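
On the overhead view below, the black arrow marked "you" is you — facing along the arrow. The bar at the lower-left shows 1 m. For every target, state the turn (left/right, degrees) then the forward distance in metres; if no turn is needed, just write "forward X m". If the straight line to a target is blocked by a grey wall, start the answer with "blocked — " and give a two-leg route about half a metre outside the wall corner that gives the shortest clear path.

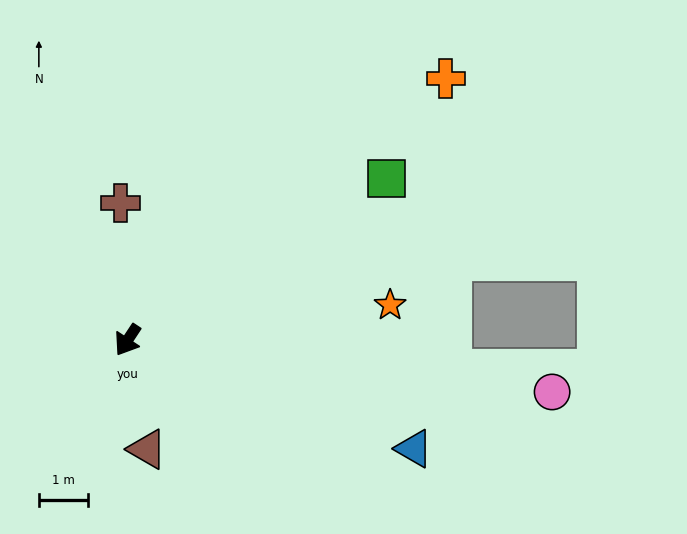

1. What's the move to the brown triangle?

turn left 44°, forward 2.3 m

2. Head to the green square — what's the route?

turn left 155°, forward 6.2 m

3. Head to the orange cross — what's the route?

turn left 163°, forward 8.4 m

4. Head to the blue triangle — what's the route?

turn left 103°, forward 6.3 m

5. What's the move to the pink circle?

turn left 116°, forward 8.7 m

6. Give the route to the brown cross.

turn right 143°, forward 2.8 m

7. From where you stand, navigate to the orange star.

turn left 131°, forward 5.4 m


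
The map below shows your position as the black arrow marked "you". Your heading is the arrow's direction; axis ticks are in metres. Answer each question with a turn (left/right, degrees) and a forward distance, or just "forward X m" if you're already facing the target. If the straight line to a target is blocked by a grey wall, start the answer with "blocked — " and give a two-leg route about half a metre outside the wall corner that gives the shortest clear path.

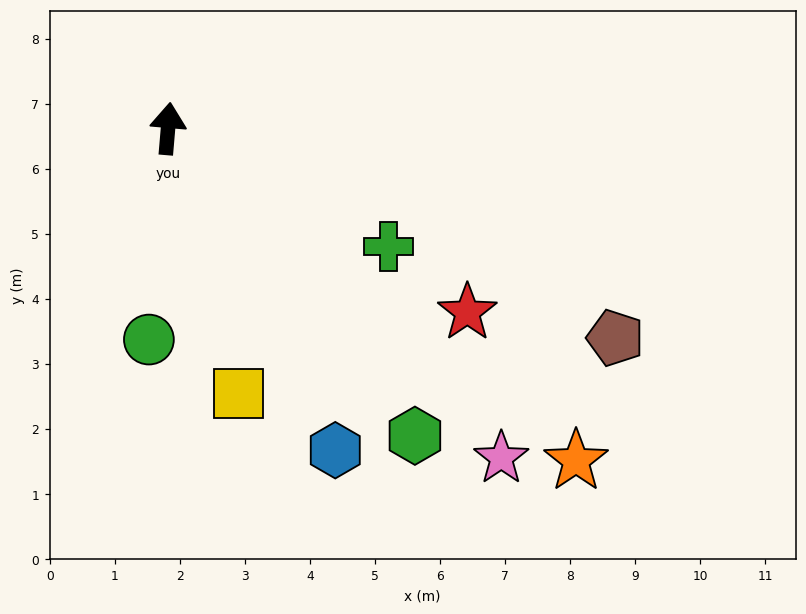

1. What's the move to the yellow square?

turn right 160°, forward 4.2 m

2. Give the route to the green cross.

turn right 113°, forward 3.8 m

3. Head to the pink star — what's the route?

turn right 130°, forward 7.2 m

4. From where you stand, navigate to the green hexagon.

turn right 136°, forward 6.1 m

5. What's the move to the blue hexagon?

turn right 148°, forward 5.6 m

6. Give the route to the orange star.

turn right 124°, forward 8.1 m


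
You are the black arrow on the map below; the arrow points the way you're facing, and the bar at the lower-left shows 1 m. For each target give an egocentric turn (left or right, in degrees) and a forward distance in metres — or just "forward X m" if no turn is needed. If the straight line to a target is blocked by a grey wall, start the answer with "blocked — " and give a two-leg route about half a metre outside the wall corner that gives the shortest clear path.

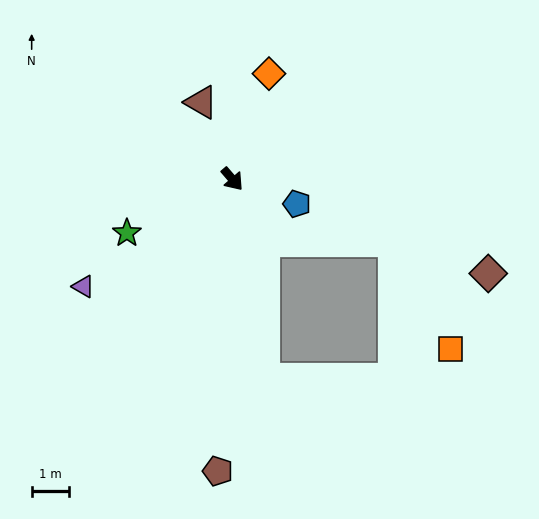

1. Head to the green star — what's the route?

turn right 104°, forward 3.2 m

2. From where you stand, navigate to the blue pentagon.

turn left 28°, forward 1.9 m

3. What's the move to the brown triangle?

turn left 161°, forward 2.2 m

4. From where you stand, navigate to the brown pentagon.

turn right 44°, forward 7.9 m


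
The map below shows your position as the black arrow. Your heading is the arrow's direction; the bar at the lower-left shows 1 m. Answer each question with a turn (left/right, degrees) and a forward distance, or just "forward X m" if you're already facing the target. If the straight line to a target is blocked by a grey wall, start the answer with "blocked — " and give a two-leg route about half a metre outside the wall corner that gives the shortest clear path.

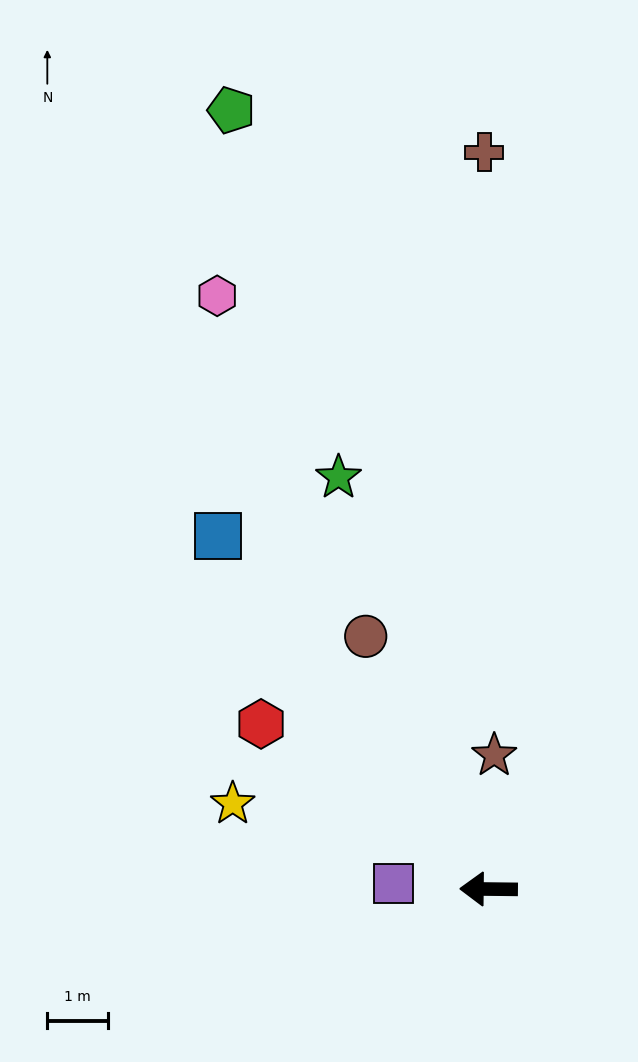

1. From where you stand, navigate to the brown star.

turn right 92°, forward 2.2 m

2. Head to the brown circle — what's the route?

turn right 63°, forward 4.7 m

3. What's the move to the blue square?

turn right 52°, forward 7.4 m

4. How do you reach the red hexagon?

turn right 35°, forward 4.7 m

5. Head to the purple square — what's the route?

turn right 3°, forward 1.6 m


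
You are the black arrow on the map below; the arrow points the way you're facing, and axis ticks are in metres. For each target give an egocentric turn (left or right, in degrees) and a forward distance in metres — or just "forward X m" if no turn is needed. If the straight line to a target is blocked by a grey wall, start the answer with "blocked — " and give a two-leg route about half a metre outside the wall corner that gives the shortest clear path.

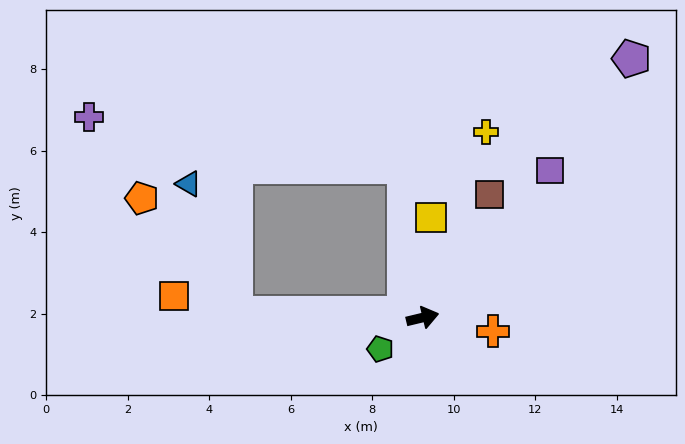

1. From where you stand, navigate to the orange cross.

turn right 24°, forward 1.8 m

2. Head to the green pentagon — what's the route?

turn right 157°, forward 1.3 m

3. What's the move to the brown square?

turn left 48°, forward 3.4 m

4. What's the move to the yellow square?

turn left 72°, forward 2.5 m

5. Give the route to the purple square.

turn left 36°, forward 4.8 m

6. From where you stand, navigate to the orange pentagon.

blocked — turn left 165°, forward 4.6 m, then turn right 49°, forward 3.6 m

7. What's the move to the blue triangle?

blocked — turn left 165°, forward 4.6 m, then turn right 69°, forward 3.4 m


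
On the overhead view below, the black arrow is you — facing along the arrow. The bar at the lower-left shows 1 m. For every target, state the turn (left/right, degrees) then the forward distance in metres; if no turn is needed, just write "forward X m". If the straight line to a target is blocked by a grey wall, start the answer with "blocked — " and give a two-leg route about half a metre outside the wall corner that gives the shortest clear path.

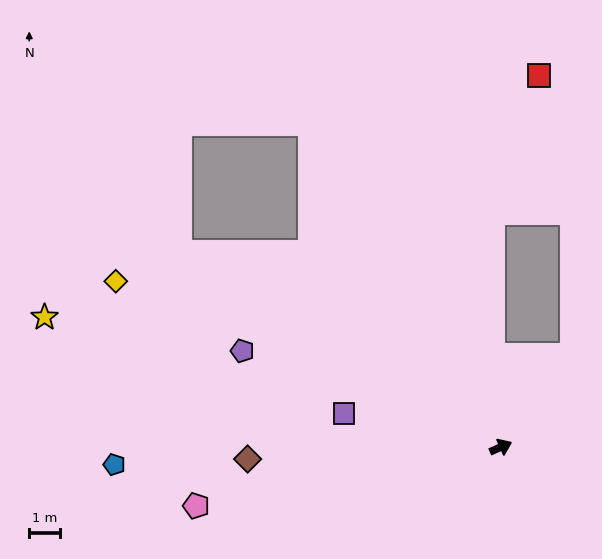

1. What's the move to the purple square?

turn left 144°, forward 5.1 m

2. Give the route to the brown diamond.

turn left 159°, forward 8.1 m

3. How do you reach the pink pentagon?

turn left 167°, forward 9.9 m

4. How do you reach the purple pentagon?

turn left 136°, forward 8.8 m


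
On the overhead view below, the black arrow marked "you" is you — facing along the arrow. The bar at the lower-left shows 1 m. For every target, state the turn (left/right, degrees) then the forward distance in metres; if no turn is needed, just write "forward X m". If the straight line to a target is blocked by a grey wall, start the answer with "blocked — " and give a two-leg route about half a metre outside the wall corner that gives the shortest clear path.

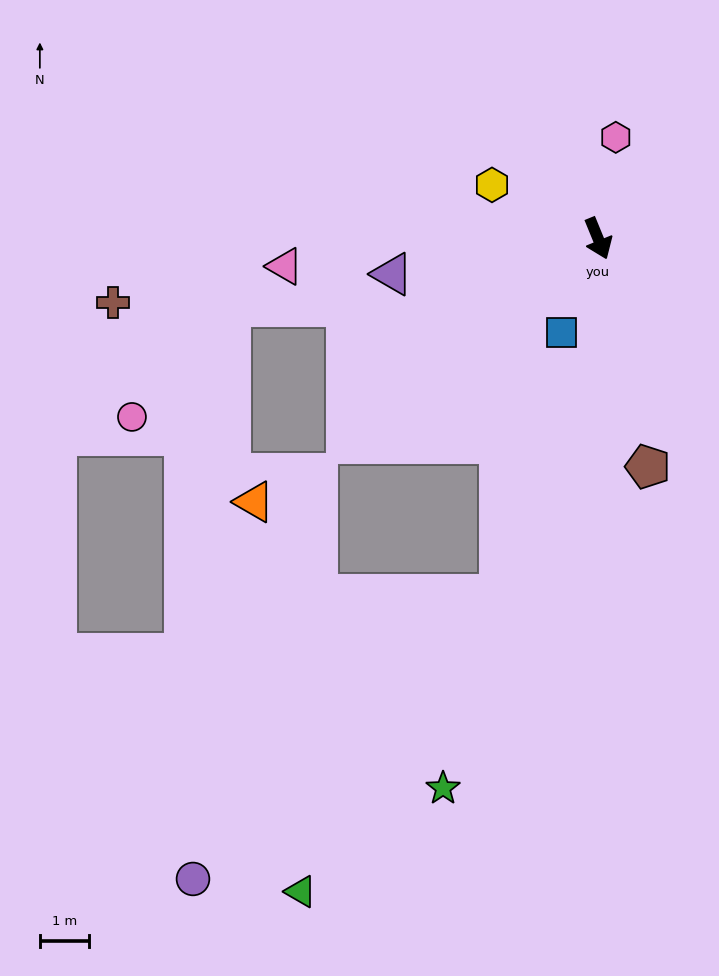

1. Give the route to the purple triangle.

turn right 102°, forward 4.3 m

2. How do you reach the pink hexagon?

turn left 148°, forward 2.1 m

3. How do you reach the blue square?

turn right 43°, forward 2.1 m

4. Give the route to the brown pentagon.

turn right 10°, forward 4.8 m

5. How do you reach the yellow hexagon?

turn right 139°, forward 2.4 m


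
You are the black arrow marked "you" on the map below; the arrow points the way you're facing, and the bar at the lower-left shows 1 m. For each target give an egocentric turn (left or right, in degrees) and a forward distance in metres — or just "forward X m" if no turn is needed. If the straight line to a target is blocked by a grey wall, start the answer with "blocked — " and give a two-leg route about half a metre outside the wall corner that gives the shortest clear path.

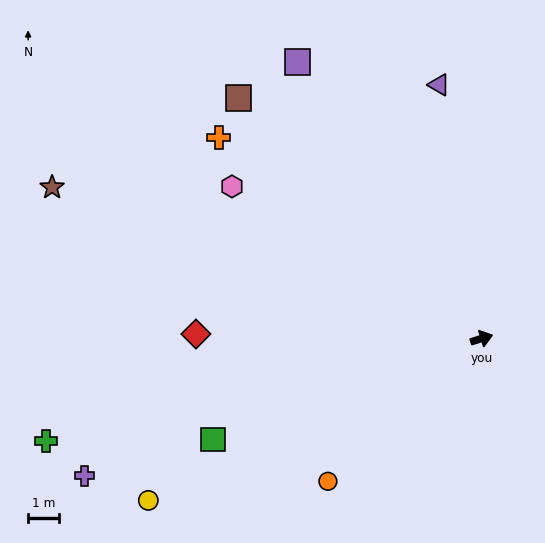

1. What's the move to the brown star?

turn left 143°, forward 14.8 m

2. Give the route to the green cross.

turn left 176°, forward 14.6 m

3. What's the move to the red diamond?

turn left 162°, forward 9.3 m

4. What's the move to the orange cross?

turn left 125°, forward 10.8 m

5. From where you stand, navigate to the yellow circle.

turn right 171°, forward 12.1 m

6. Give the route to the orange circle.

turn right 154°, forward 6.8 m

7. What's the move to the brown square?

turn left 118°, forward 11.1 m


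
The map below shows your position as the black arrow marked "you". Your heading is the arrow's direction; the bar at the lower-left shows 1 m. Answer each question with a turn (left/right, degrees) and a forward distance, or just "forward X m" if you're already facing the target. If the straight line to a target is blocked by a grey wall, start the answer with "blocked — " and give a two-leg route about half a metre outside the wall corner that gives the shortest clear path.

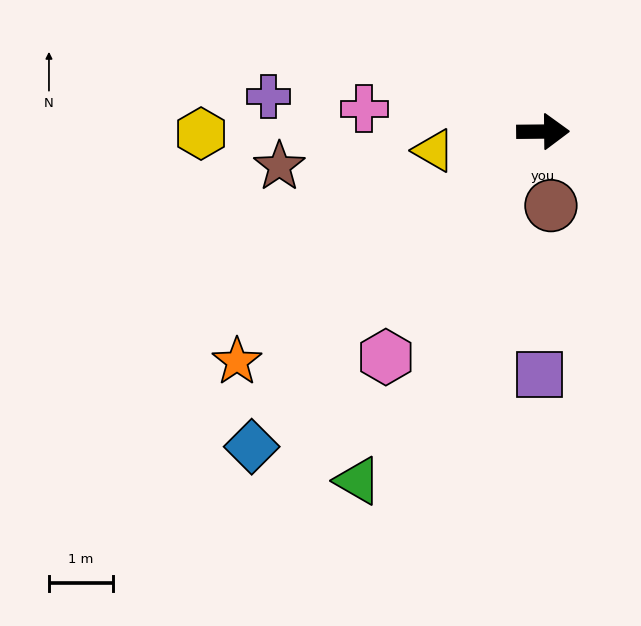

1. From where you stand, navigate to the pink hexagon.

turn right 125°, forward 4.3 m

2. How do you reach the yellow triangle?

turn right 171°, forward 1.7 m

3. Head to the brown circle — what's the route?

turn right 84°, forward 1.2 m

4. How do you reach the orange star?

turn right 144°, forward 6.0 m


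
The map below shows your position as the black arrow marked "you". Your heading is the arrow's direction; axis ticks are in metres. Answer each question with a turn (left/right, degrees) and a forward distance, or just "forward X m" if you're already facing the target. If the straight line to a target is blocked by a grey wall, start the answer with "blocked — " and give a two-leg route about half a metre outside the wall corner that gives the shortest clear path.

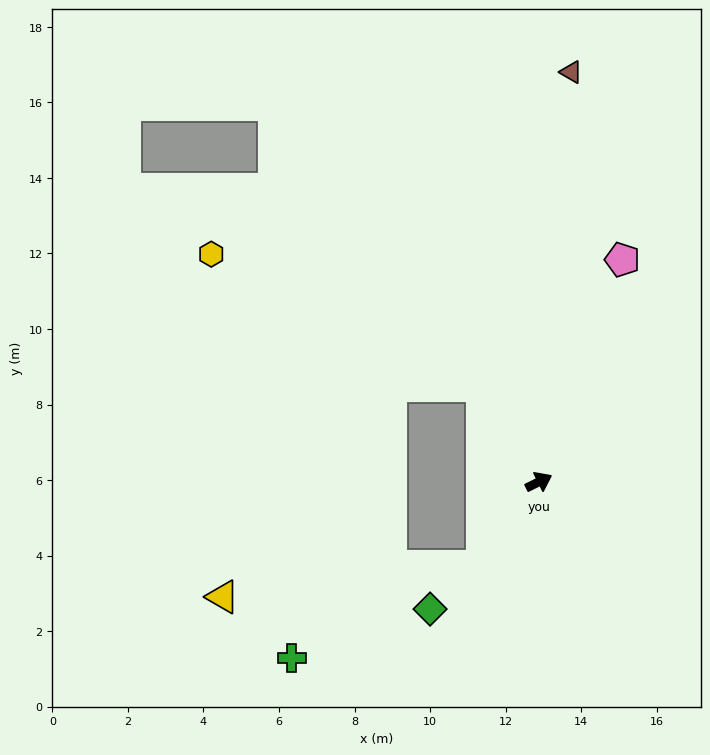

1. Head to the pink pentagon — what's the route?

turn left 43°, forward 6.3 m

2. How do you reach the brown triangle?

turn left 59°, forward 10.9 m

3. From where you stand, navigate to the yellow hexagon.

blocked — turn left 94°, forward 3.0 m, then turn left 34°, forward 8.0 m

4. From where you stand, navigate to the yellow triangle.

blocked — turn right 151°, forward 2.7 m, then turn right 49°, forward 6.9 m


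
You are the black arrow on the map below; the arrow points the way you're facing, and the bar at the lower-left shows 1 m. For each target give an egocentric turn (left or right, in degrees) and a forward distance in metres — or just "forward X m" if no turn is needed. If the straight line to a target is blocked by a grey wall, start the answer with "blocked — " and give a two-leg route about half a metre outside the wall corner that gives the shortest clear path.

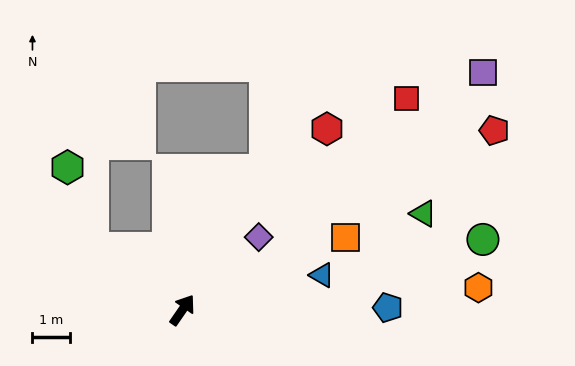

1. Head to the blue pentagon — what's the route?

turn right 55°, forward 5.5 m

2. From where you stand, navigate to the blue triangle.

turn right 41°, forward 3.9 m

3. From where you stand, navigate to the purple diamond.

turn right 12°, forward 2.8 m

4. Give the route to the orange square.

turn right 31°, forward 4.8 m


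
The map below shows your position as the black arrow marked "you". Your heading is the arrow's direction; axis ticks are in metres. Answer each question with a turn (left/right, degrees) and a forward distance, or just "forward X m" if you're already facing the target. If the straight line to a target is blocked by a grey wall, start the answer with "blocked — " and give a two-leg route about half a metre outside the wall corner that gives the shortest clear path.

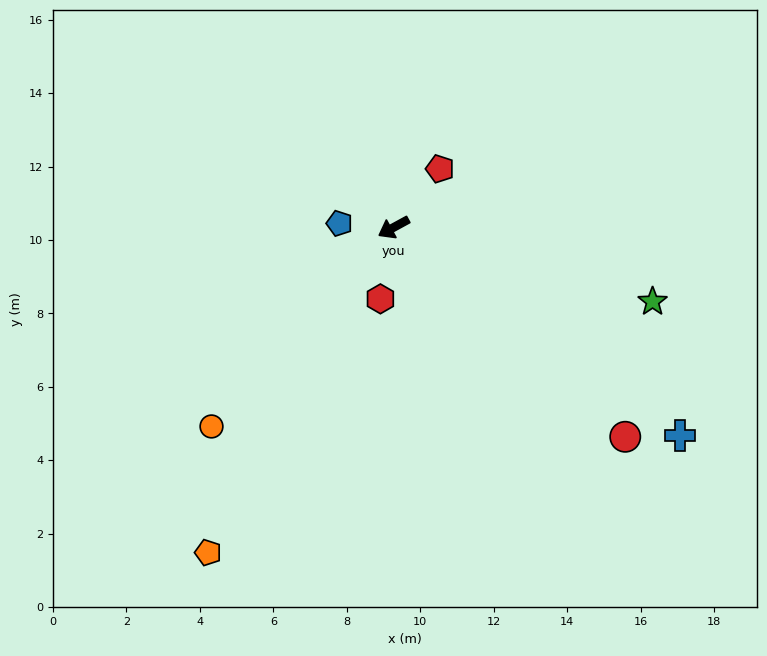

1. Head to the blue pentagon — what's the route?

turn right 33°, forward 1.5 m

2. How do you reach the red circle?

turn left 109°, forward 8.5 m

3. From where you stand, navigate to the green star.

turn left 135°, forward 7.3 m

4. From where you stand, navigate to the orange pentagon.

turn left 32°, forward 10.2 m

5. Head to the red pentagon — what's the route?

turn right 157°, forward 2.0 m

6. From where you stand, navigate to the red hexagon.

turn left 51°, forward 2.0 m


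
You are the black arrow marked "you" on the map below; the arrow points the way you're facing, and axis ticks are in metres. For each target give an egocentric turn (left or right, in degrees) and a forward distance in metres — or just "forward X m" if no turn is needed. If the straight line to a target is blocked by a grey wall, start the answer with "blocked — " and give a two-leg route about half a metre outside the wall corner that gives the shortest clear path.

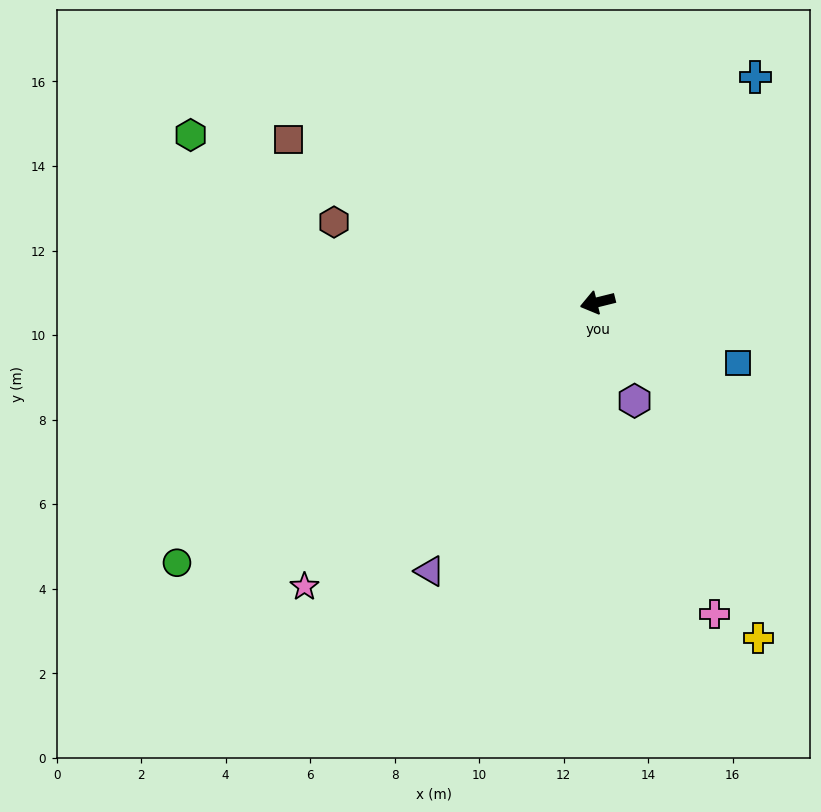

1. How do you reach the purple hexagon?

turn left 97°, forward 2.5 m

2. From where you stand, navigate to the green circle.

turn left 18°, forward 11.7 m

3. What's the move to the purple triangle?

turn left 44°, forward 7.5 m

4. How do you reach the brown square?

turn right 42°, forward 8.3 m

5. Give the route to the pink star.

turn left 30°, forward 9.7 m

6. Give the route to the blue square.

turn left 143°, forward 3.6 m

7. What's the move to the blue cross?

turn right 139°, forward 6.5 m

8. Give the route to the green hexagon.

turn right 36°, forward 10.4 m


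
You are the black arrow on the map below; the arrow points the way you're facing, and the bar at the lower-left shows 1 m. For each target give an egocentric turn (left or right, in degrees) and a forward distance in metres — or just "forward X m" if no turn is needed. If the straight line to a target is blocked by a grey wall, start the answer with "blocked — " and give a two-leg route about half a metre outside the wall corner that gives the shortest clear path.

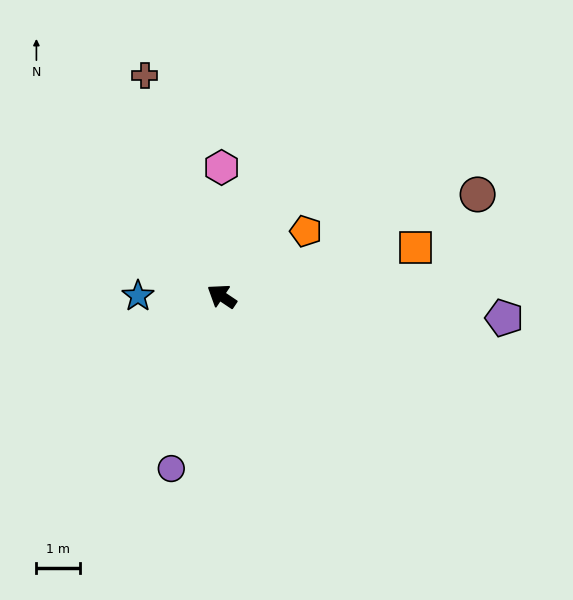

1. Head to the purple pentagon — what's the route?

turn right 151°, forward 6.4 m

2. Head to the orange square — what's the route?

turn right 132°, forward 4.5 m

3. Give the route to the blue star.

turn left 34°, forward 1.9 m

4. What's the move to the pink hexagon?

turn right 56°, forward 2.9 m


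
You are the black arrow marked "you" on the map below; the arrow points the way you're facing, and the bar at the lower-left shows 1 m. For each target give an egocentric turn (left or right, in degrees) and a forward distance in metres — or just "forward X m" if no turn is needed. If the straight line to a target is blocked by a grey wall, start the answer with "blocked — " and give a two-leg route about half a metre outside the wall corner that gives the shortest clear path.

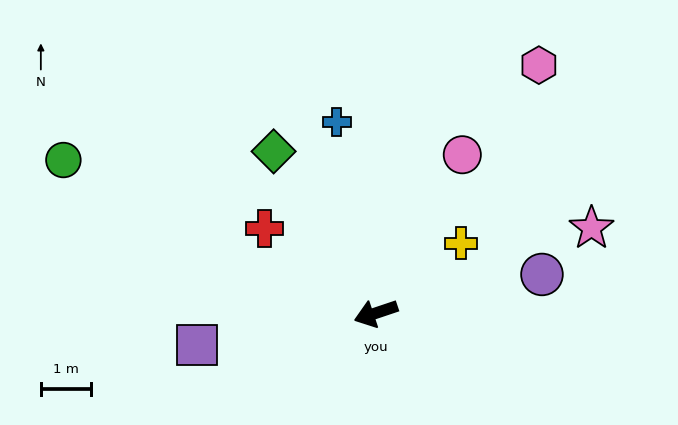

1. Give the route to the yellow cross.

turn right 159°, forward 2.2 m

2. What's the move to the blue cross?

turn right 97°, forward 3.9 m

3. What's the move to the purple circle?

turn left 175°, forward 3.4 m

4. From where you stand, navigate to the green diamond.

turn right 76°, forward 3.8 m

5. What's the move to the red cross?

turn right 56°, forward 2.8 m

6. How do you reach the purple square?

turn right 9°, forward 3.6 m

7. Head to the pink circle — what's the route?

turn right 137°, forward 3.6 m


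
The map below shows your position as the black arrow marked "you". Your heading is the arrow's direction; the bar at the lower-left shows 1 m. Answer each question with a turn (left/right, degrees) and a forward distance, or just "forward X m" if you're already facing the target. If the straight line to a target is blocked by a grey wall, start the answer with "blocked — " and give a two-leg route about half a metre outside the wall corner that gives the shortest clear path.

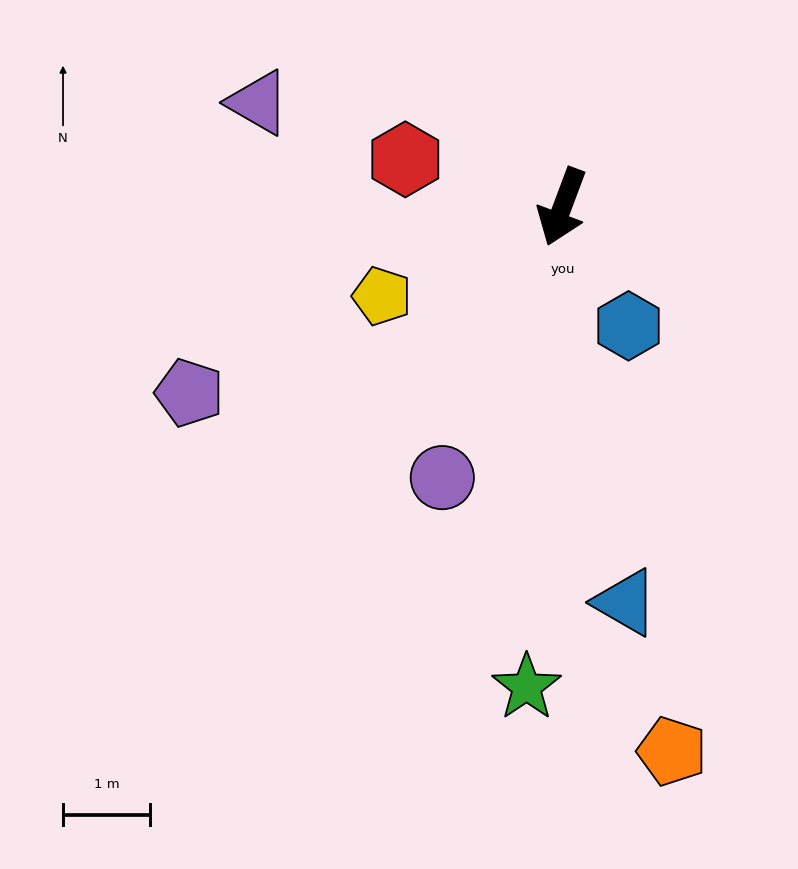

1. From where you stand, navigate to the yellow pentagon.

turn right 43°, forward 2.3 m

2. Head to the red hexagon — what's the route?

turn right 86°, forward 1.9 m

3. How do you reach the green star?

turn left 16°, forward 5.5 m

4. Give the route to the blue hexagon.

turn left 50°, forward 1.6 m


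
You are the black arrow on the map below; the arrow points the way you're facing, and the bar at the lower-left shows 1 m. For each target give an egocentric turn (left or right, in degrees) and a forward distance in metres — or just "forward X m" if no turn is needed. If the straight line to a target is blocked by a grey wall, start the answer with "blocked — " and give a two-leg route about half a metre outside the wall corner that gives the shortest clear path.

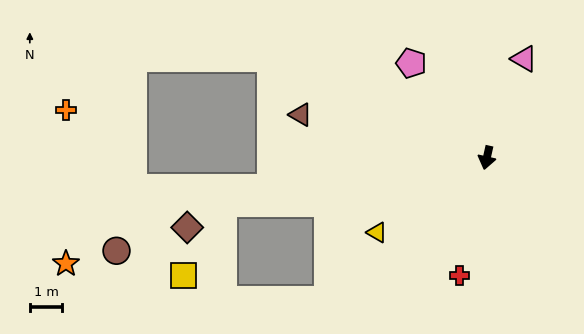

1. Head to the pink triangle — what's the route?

turn left 172°, forward 3.3 m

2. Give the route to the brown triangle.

turn right 90°, forward 5.9 m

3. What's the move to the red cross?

forward 3.7 m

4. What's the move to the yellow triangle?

turn right 43°, forward 4.1 m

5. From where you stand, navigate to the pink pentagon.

turn right 129°, forward 3.7 m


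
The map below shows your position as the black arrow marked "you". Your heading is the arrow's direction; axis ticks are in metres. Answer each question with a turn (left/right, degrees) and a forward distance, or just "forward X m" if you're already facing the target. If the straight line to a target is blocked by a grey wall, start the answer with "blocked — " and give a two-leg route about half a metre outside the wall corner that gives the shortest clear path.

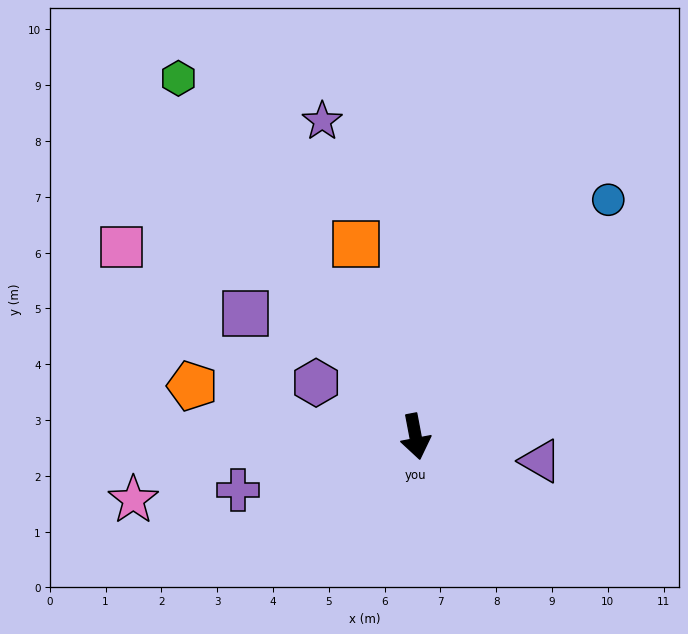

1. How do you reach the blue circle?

turn left 130°, forward 5.5 m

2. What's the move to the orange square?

turn right 174°, forward 3.6 m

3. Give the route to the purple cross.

turn right 84°, forward 3.3 m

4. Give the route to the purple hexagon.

turn right 129°, forward 2.0 m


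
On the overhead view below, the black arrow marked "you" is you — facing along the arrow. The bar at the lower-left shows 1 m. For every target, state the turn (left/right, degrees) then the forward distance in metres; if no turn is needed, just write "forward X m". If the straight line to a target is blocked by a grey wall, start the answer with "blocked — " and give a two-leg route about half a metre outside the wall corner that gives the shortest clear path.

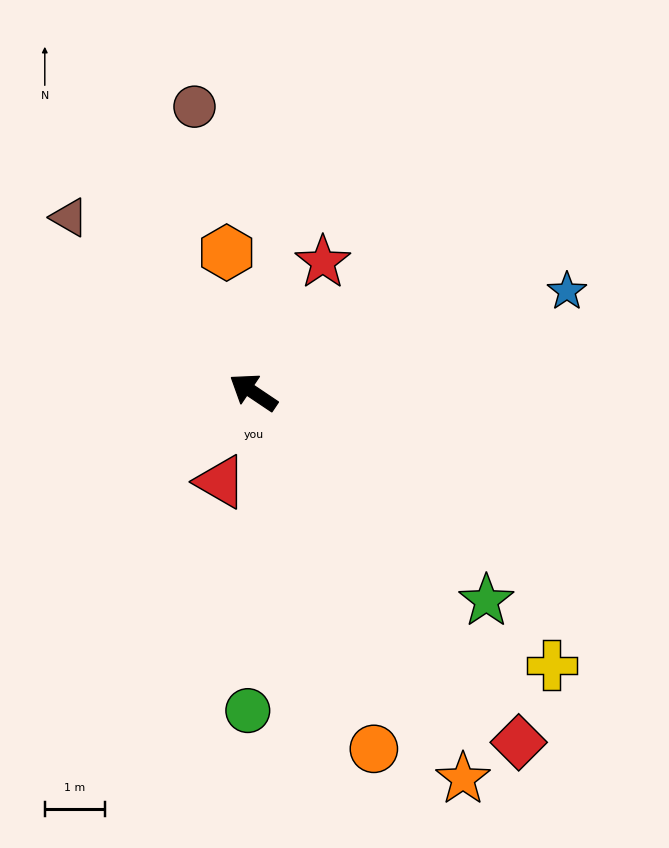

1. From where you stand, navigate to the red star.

turn right 84°, forward 2.5 m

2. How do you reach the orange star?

turn left 152°, forward 7.3 m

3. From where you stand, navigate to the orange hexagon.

turn right 45°, forward 2.4 m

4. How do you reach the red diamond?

turn left 161°, forward 7.3 m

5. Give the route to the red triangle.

turn left 104°, forward 1.6 m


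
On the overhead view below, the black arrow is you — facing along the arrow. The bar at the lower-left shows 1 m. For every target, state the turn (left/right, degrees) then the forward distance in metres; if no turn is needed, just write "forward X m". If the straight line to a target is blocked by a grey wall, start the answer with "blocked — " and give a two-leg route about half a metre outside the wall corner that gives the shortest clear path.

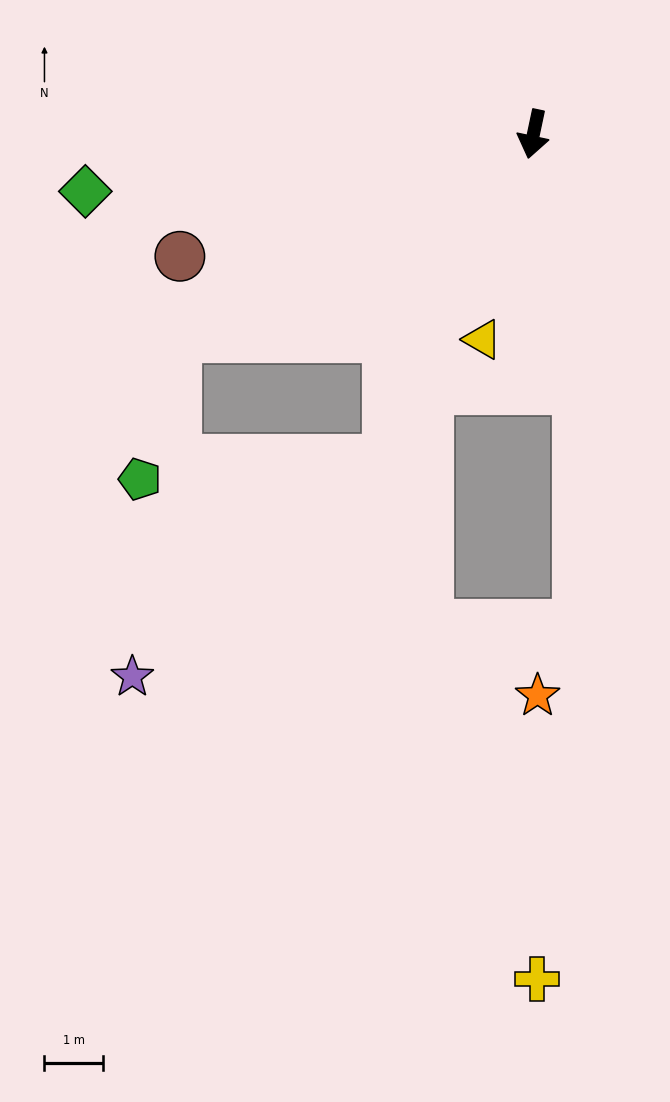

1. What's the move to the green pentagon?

blocked — turn right 48°, forward 7.0 m, then turn left 46°, forward 2.5 m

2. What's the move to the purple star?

blocked — turn right 12°, forward 6.1 m, then turn right 26°, forward 5.7 m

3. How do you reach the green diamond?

turn right 71°, forward 7.7 m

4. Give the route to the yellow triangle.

forward 3.6 m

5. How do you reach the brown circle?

turn right 59°, forward 6.4 m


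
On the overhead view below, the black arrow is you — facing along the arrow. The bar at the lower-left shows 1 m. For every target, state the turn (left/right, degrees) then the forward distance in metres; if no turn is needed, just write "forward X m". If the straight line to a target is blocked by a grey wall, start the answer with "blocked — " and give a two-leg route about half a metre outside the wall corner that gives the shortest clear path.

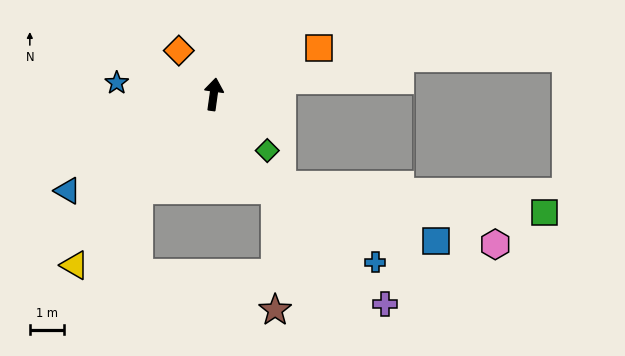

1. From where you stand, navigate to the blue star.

turn left 91°, forward 2.8 m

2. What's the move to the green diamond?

turn right 128°, forward 2.3 m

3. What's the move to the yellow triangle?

turn left 149°, forward 6.4 m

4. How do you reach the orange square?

turn right 58°, forward 3.4 m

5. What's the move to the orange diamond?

turn left 46°, forward 1.6 m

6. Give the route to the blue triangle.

turn left 131°, forward 5.1 m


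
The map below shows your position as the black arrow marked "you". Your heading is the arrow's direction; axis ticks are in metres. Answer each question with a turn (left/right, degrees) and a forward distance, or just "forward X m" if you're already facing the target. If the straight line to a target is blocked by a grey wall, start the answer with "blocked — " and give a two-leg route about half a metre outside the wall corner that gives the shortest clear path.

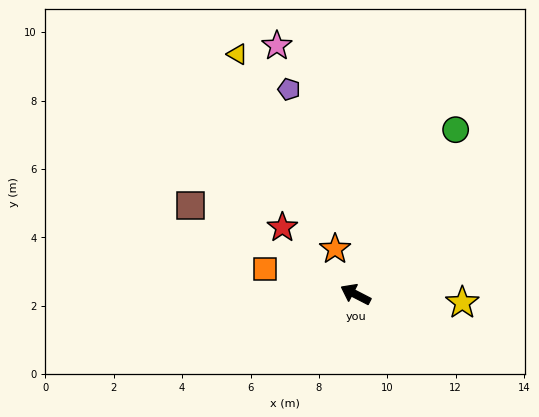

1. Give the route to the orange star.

turn right 38°, forward 1.5 m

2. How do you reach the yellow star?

turn right 157°, forward 3.1 m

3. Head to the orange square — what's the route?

turn left 12°, forward 2.8 m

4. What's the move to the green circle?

turn right 94°, forward 5.6 m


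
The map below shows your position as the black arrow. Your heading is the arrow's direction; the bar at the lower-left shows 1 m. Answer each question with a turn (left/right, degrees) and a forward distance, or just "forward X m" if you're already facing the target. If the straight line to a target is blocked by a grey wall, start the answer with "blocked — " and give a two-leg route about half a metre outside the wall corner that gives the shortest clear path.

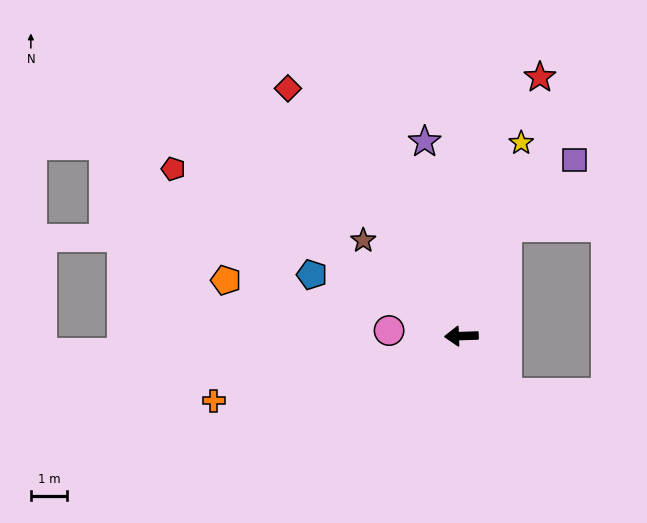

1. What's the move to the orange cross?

turn left 13°, forward 7.1 m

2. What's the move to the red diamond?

turn right 57°, forward 8.4 m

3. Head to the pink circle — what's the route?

turn right 6°, forward 2.0 m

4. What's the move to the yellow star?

turn right 109°, forward 5.6 m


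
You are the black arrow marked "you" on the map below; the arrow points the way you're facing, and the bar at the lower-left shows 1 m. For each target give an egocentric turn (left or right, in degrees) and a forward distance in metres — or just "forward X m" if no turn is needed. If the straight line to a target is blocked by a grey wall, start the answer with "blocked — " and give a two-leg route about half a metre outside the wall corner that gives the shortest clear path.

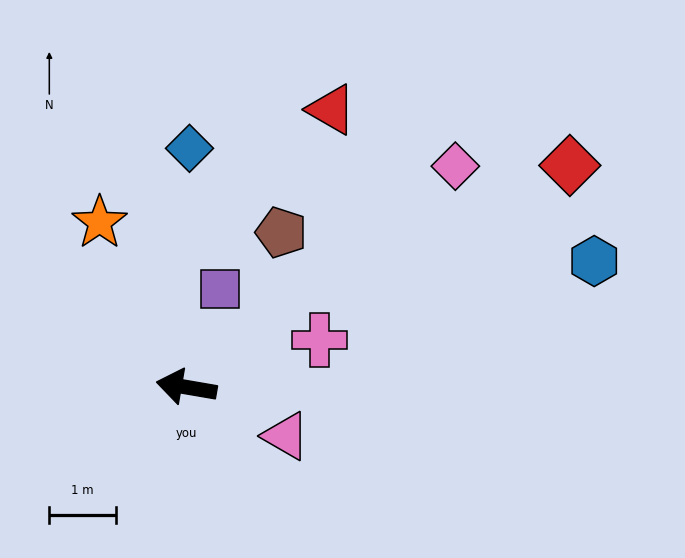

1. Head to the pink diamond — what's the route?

turn right 131°, forward 5.2 m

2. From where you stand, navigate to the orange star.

turn right 52°, forward 2.8 m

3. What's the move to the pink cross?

turn right 151°, forward 2.1 m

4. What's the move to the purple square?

turn right 99°, forward 1.6 m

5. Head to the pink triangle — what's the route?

turn left 164°, forward 1.7 m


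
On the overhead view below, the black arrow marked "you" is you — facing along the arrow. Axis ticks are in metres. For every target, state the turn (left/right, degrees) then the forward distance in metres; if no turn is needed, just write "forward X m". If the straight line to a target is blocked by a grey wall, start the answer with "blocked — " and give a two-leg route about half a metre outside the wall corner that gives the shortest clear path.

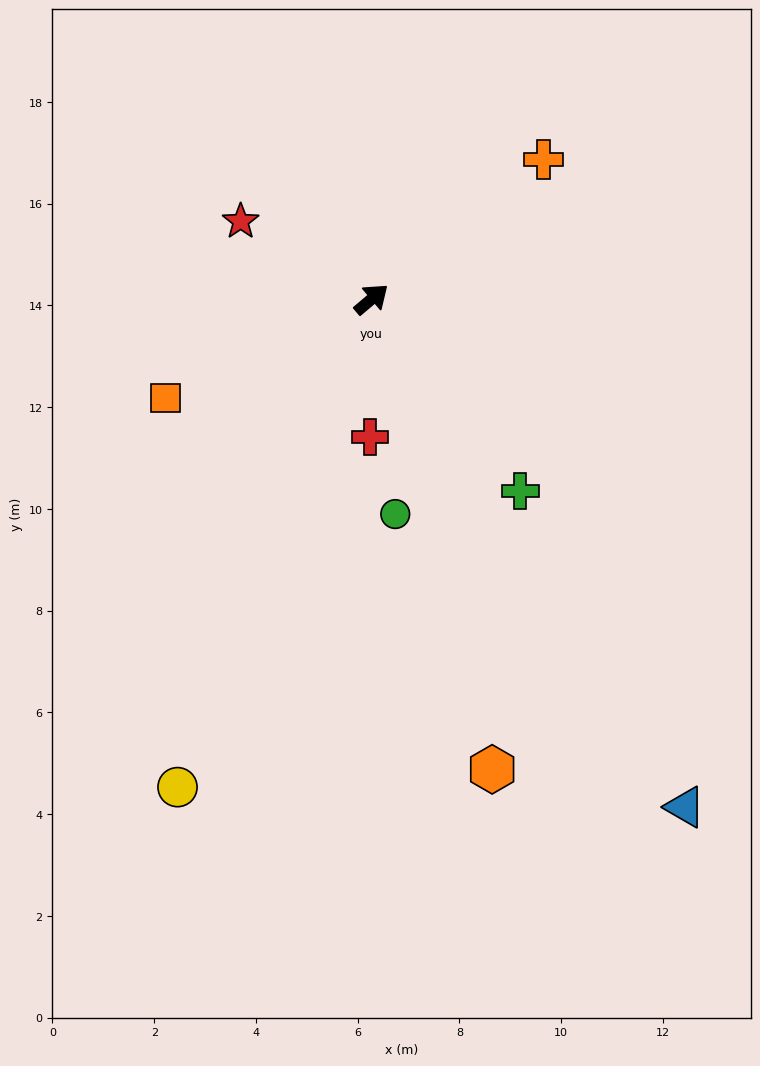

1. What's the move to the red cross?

turn right 131°, forward 2.7 m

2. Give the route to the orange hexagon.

turn right 116°, forward 9.5 m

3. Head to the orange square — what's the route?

turn left 165°, forward 4.5 m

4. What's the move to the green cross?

turn right 92°, forward 4.8 m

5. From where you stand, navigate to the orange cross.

forward 4.4 m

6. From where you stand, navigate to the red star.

turn left 109°, forward 3.0 m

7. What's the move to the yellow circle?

turn right 152°, forward 10.3 m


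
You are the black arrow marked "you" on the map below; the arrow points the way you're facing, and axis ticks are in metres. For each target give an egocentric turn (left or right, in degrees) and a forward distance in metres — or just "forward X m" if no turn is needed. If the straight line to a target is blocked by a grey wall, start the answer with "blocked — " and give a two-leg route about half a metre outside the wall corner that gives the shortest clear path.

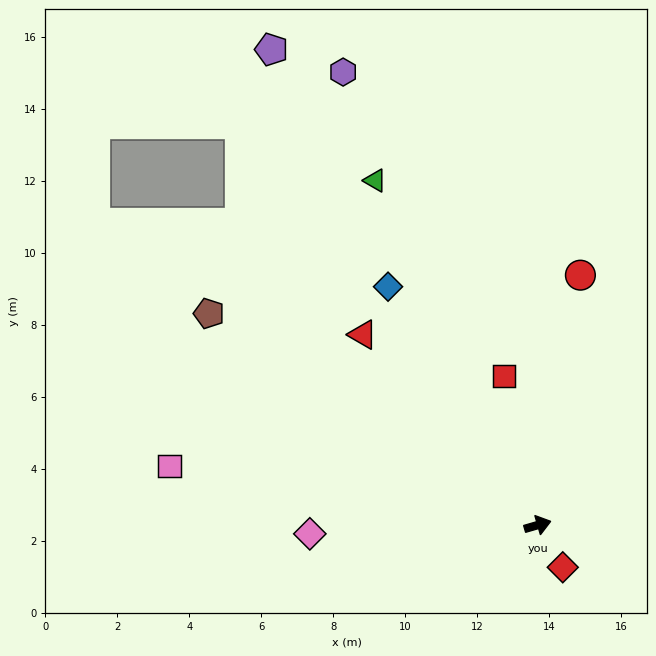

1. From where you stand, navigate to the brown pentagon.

turn left 131°, forward 10.9 m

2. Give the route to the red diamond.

turn right 75°, forward 1.4 m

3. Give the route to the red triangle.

turn left 116°, forward 7.2 m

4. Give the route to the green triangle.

turn left 99°, forward 10.6 m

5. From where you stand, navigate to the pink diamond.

turn left 166°, forward 6.3 m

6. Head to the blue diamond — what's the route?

turn left 106°, forward 7.8 m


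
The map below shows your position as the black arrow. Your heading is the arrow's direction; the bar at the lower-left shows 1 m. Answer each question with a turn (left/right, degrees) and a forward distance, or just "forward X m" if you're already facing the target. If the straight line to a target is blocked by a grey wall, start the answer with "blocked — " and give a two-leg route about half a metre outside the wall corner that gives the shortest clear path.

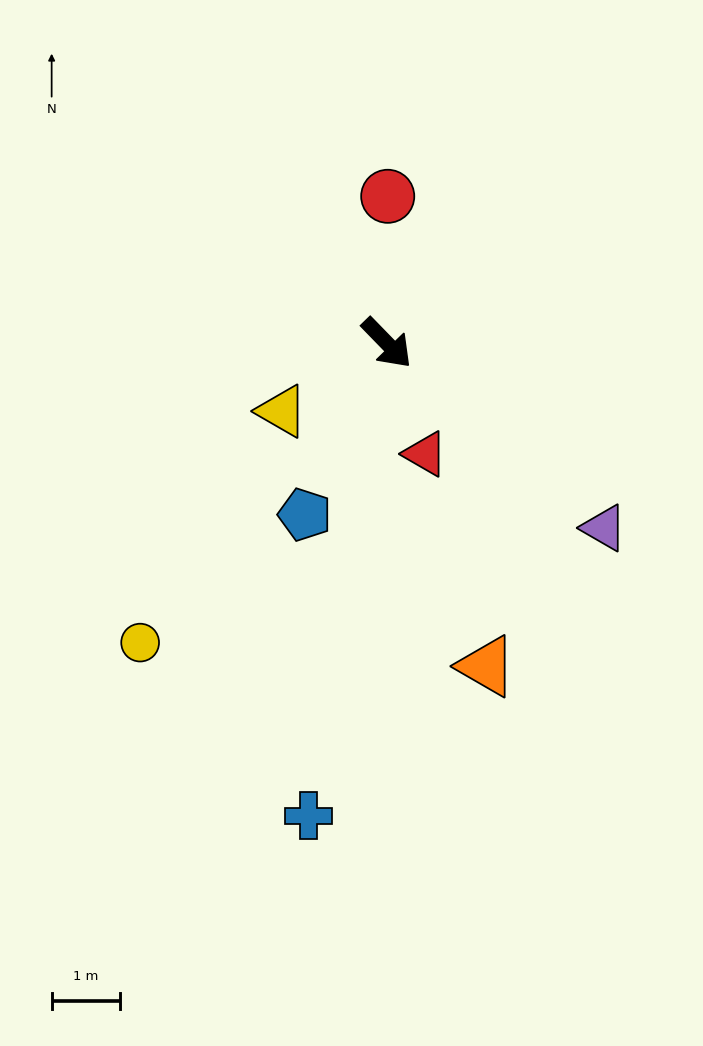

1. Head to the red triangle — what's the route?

turn right 25°, forward 1.7 m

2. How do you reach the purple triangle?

turn left 5°, forward 4.2 m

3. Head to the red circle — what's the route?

turn left 135°, forward 2.1 m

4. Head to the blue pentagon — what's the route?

turn right 70°, forward 2.8 m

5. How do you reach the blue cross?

turn right 54°, forward 7.0 m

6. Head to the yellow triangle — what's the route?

turn right 101°, forward 1.8 m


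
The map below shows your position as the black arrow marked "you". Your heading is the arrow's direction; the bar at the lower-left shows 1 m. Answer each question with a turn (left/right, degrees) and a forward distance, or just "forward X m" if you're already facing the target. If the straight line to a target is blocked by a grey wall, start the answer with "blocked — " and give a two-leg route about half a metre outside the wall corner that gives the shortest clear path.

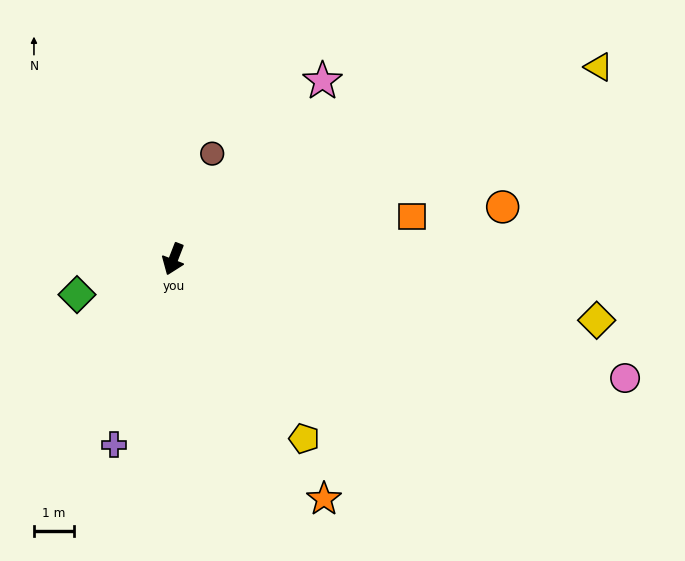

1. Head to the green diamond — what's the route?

turn right 49°, forward 2.5 m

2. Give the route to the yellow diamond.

turn left 103°, forward 10.6 m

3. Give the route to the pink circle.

turn left 96°, forward 11.6 m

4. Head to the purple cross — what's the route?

turn left 3°, forward 4.8 m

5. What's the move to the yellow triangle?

turn left 136°, forward 11.6 m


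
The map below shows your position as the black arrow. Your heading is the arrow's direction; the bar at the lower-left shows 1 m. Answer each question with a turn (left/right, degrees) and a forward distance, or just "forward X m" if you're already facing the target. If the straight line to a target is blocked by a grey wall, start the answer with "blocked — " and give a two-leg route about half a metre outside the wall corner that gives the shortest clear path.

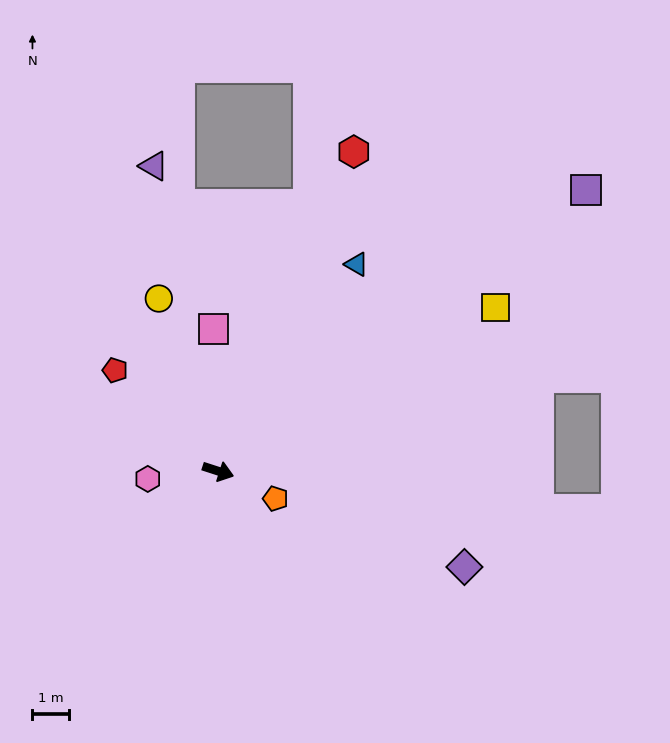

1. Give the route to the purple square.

turn left 55°, forward 12.7 m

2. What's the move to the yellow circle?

turn left 127°, forward 5.0 m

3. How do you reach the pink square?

turn left 110°, forward 3.9 m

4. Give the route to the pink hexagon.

turn right 156°, forward 1.9 m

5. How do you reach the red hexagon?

turn left 85°, forward 9.5 m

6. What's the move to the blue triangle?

turn left 74°, forward 6.8 m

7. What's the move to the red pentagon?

turn left 154°, forward 4.0 m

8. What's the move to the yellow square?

turn left 49°, forward 8.8 m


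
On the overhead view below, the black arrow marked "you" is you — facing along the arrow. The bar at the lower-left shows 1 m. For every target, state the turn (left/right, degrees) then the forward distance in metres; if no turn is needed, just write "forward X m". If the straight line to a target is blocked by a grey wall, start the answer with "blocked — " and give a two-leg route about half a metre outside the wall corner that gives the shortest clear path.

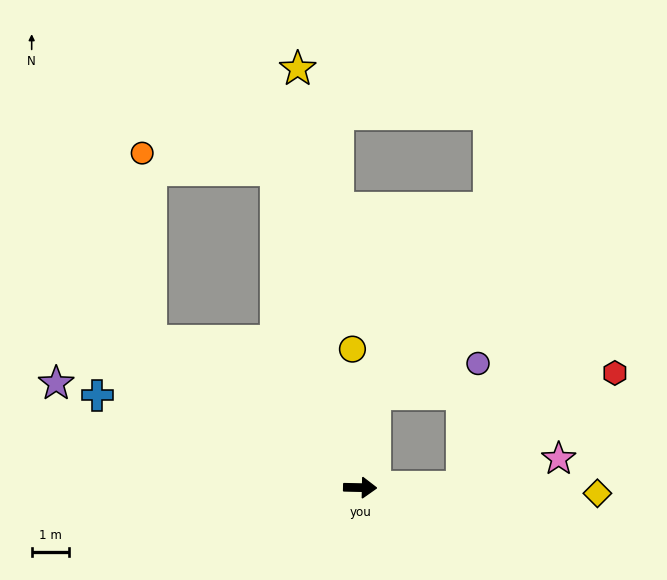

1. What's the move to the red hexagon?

blocked — turn left 2°, forward 2.7 m, then turn left 36°, forward 5.2 m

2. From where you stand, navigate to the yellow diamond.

forward 6.4 m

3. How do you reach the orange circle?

blocked — turn left 146°, forward 6.9 m, then turn right 52°, forward 5.1 m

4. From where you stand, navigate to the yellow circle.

turn left 94°, forward 3.7 m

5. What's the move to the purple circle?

blocked — turn left 82°, forward 2.6 m, then turn right 64°, forward 2.9 m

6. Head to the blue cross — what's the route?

turn left 162°, forward 7.5 m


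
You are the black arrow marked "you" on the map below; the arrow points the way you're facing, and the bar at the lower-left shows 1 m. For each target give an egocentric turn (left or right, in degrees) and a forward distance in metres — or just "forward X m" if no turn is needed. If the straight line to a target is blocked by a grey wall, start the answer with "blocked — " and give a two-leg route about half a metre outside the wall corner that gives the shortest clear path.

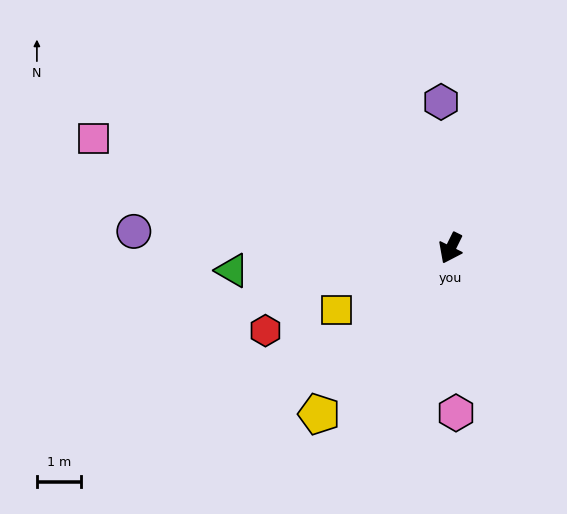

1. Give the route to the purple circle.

turn right 67°, forward 7.1 m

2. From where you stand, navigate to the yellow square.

turn right 35°, forward 2.9 m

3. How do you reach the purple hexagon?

turn right 150°, forward 3.3 m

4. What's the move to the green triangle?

turn right 58°, forward 4.9 m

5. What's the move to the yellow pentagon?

turn right 12°, forward 4.7 m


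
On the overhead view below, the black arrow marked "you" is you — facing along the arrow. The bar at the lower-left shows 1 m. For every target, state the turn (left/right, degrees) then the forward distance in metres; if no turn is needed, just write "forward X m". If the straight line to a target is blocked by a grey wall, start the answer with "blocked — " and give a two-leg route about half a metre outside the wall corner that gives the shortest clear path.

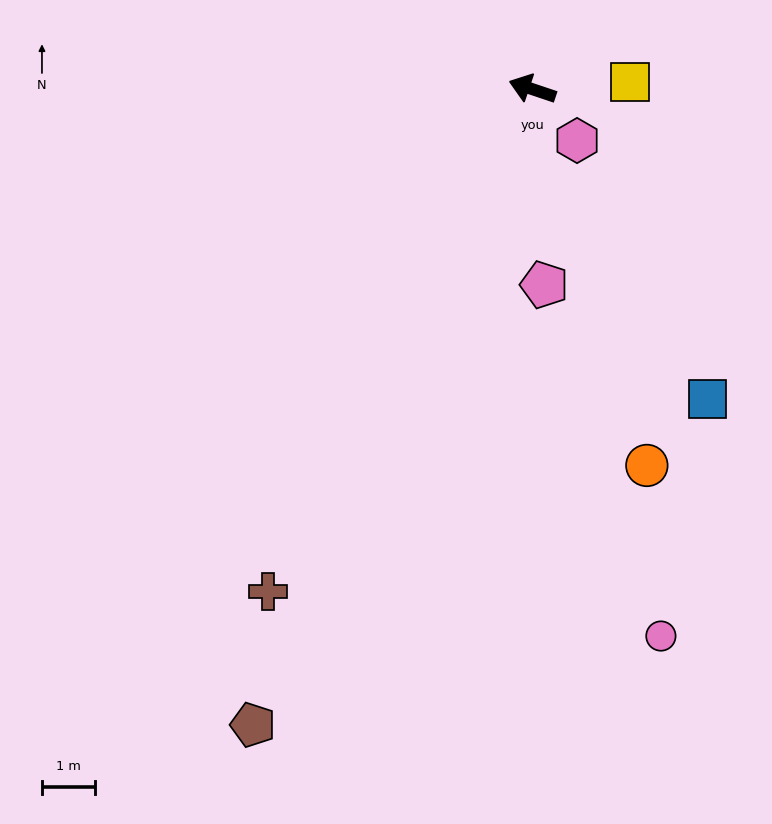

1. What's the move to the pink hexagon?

turn left 150°, forward 1.3 m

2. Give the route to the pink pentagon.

turn left 112°, forward 3.7 m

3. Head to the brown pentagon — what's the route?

turn left 85°, forward 13.2 m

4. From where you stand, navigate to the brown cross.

turn left 81°, forward 10.8 m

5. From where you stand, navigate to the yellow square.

turn right 157°, forward 1.9 m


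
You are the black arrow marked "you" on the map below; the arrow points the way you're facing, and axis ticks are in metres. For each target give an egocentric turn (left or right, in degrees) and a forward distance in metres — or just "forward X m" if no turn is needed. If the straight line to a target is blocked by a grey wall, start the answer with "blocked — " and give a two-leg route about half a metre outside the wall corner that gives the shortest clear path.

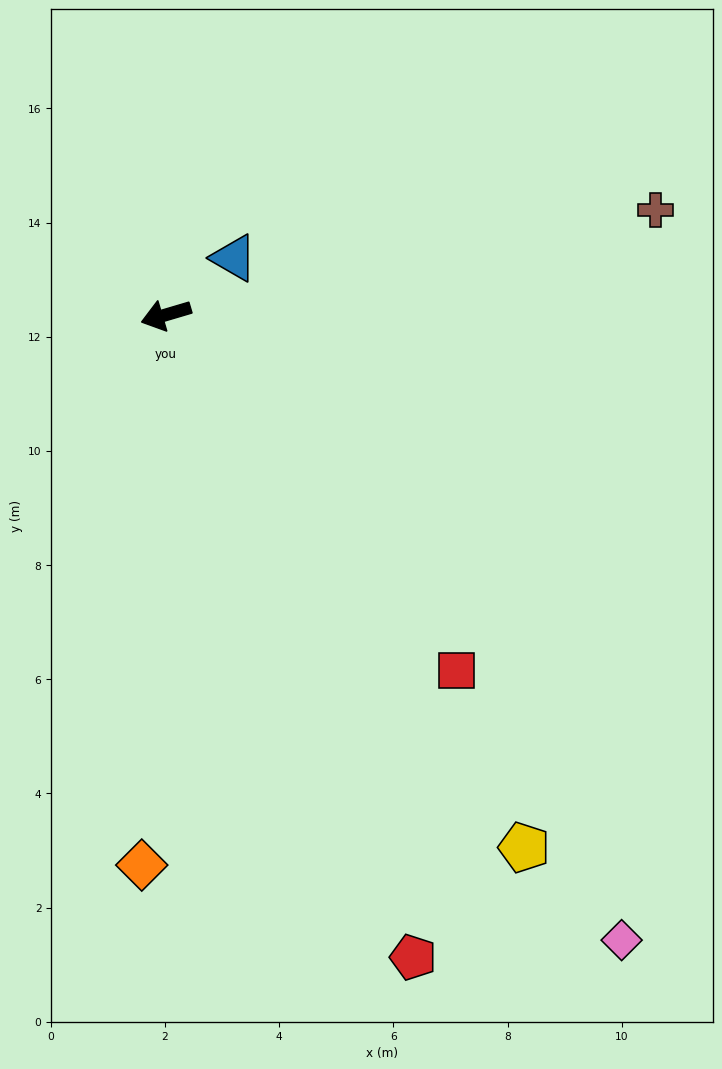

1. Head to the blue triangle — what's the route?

turn right 157°, forward 1.5 m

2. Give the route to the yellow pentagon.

turn left 107°, forward 11.2 m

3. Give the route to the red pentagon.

turn left 95°, forward 12.1 m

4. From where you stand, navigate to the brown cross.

turn left 176°, forward 8.8 m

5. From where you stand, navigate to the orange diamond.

turn left 71°, forward 9.6 m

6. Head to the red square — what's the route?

turn left 113°, forward 8.0 m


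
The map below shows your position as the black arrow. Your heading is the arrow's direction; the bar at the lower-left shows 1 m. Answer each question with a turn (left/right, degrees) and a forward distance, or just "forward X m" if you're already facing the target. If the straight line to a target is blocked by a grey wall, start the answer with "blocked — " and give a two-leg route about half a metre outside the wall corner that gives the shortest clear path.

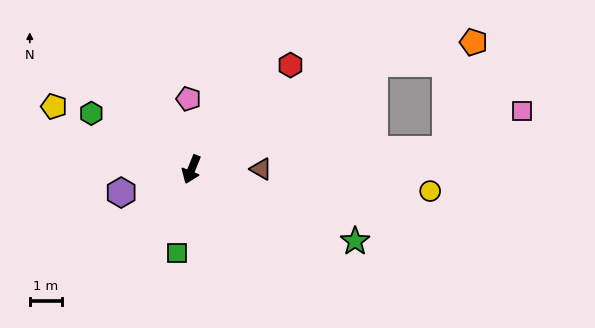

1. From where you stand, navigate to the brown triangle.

turn left 112°, forward 2.2 m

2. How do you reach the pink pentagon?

turn right 156°, forward 2.2 m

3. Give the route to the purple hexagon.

turn right 50°, forward 2.3 m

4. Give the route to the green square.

turn left 12°, forward 2.6 m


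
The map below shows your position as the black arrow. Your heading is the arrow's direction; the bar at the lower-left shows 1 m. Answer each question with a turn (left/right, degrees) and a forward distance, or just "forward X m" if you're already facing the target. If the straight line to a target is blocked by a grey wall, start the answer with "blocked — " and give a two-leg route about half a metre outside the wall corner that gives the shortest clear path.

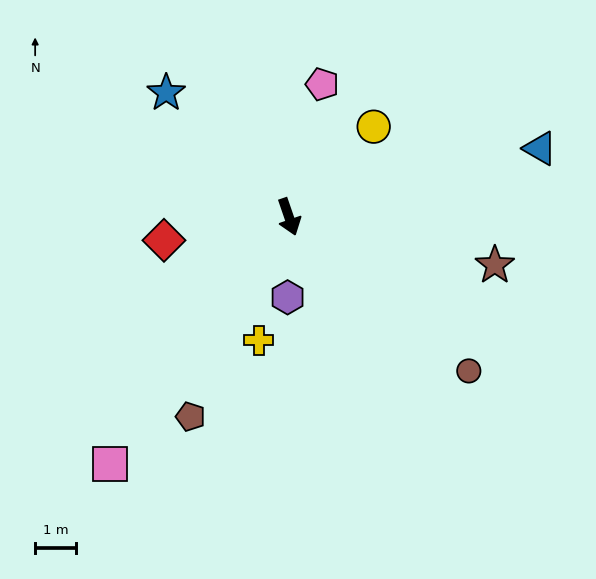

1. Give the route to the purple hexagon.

turn right 20°, forward 2.0 m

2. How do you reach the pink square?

turn right 55°, forward 7.5 m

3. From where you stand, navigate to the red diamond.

turn right 98°, forward 3.1 m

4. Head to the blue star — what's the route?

turn right 154°, forward 4.3 m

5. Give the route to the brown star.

turn left 58°, forward 5.2 m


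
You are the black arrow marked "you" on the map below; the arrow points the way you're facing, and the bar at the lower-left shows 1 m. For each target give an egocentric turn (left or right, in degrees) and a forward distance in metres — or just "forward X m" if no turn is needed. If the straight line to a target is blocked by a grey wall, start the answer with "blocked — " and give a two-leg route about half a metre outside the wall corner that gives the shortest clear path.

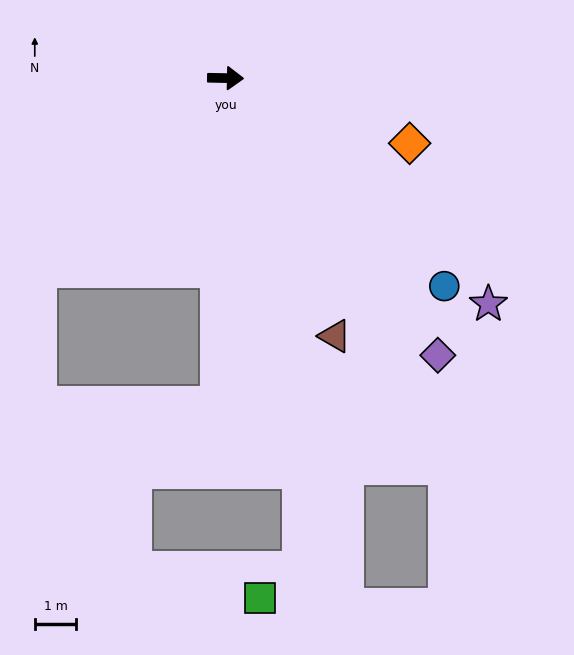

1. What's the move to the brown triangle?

turn right 66°, forward 6.8 m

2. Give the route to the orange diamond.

turn right 18°, forward 4.7 m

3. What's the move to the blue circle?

turn right 42°, forward 7.3 m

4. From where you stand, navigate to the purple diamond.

turn right 51°, forward 8.4 m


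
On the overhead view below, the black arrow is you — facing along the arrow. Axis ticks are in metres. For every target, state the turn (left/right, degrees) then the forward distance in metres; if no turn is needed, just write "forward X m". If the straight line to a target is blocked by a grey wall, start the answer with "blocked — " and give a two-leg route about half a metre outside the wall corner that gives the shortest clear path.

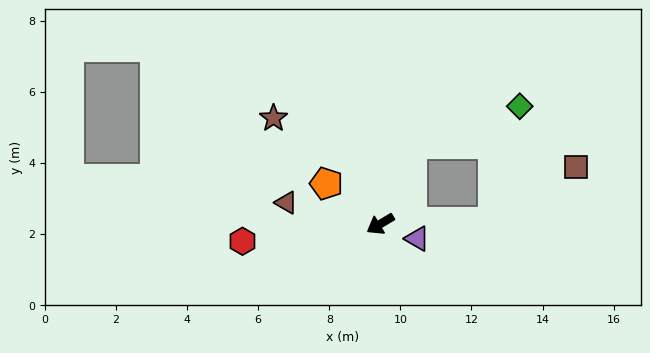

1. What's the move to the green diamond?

blocked — turn right 142°, forward 2.4 m, then turn right 49°, forward 3.2 m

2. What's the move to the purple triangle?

turn left 128°, forward 1.1 m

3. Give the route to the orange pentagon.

turn right 68°, forward 1.9 m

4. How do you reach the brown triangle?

turn right 44°, forward 2.7 m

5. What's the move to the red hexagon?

turn right 24°, forward 3.9 m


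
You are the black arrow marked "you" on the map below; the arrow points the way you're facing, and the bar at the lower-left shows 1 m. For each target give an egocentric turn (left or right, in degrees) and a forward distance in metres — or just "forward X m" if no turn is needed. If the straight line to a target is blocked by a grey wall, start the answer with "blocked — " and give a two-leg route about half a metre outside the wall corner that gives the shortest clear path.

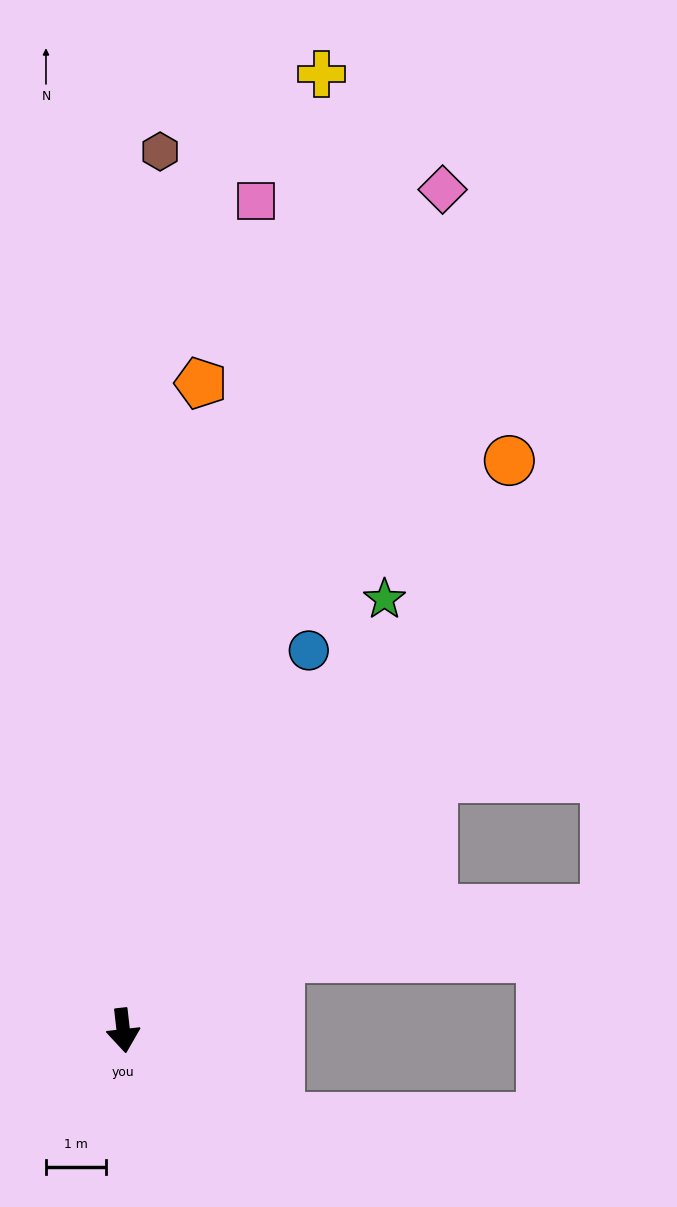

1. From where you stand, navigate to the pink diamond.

turn left 153°, forward 15.0 m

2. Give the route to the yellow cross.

turn left 162°, forward 16.2 m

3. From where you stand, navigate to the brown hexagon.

turn left 171°, forward 14.6 m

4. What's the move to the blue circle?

turn left 148°, forward 7.0 m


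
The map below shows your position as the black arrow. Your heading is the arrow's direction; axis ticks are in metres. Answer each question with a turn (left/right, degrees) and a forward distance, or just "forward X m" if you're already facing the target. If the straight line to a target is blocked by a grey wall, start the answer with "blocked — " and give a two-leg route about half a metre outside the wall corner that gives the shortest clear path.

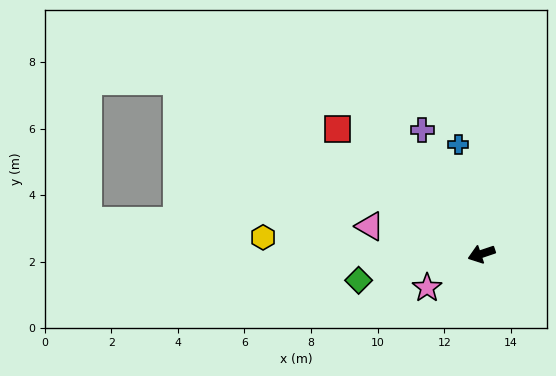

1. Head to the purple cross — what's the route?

turn right 83°, forward 4.1 m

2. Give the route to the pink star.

turn left 13°, forward 1.9 m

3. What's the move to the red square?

turn right 59°, forward 5.7 m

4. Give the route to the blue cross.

turn right 97°, forward 3.4 m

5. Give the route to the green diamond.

turn right 6°, forward 3.8 m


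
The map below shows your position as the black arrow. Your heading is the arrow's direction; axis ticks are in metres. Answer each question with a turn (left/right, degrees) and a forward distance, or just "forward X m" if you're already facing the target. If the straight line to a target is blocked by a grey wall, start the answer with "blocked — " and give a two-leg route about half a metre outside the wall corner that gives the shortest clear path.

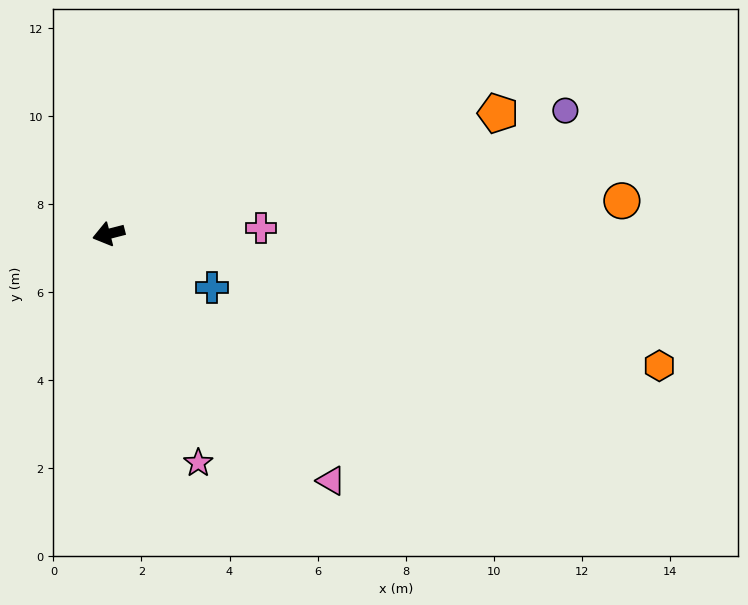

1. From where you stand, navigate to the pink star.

turn left 97°, forward 5.6 m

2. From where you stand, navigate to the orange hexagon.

turn left 152°, forward 12.9 m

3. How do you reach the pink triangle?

turn left 118°, forward 7.5 m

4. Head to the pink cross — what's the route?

turn left 168°, forward 3.5 m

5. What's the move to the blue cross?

turn left 138°, forward 2.6 m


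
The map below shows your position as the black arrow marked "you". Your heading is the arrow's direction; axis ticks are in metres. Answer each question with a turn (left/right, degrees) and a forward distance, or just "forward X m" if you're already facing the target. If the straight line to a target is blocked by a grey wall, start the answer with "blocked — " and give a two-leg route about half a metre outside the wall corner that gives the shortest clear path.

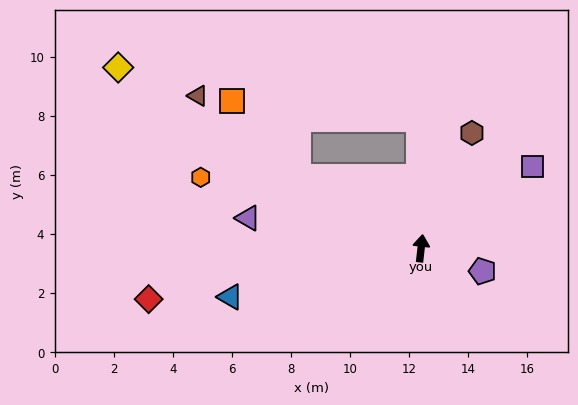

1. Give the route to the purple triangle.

turn left 87°, forward 5.9 m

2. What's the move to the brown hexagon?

turn right 17°, forward 4.3 m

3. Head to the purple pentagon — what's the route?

turn right 104°, forward 2.2 m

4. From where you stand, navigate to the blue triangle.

turn left 111°, forward 6.7 m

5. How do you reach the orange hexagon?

turn left 79°, forward 7.8 m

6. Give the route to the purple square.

turn right 47°, forward 4.7 m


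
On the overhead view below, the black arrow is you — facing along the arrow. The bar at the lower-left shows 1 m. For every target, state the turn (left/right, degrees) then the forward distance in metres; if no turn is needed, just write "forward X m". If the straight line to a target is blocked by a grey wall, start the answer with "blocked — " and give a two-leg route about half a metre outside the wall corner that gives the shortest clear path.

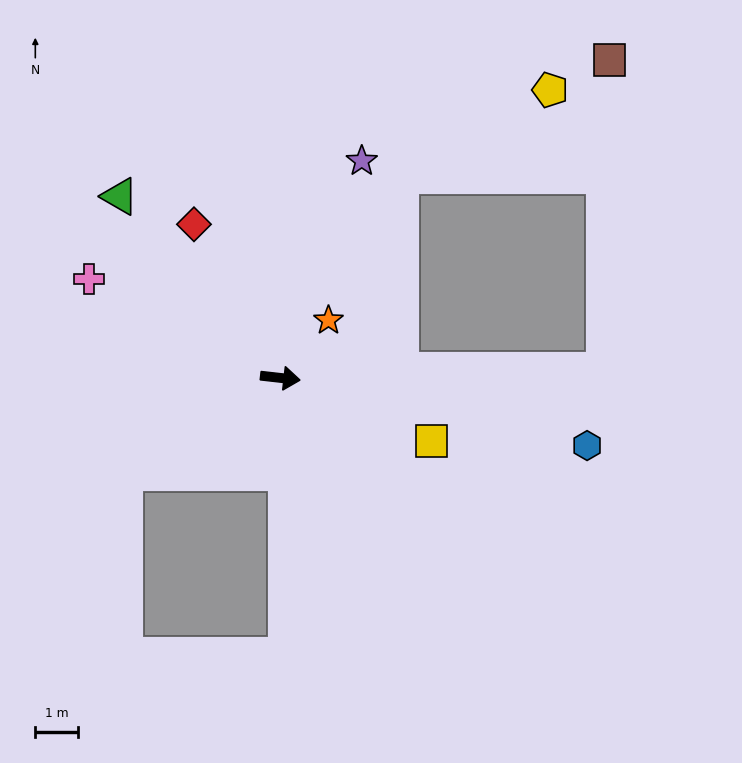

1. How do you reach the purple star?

turn left 76°, forward 5.4 m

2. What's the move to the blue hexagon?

turn right 6°, forward 7.4 m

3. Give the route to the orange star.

turn left 57°, forward 1.8 m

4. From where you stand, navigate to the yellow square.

turn right 16°, forward 3.9 m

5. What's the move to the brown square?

blocked — turn left 8°, forward 7.6 m, then turn left 87°, forward 7.3 m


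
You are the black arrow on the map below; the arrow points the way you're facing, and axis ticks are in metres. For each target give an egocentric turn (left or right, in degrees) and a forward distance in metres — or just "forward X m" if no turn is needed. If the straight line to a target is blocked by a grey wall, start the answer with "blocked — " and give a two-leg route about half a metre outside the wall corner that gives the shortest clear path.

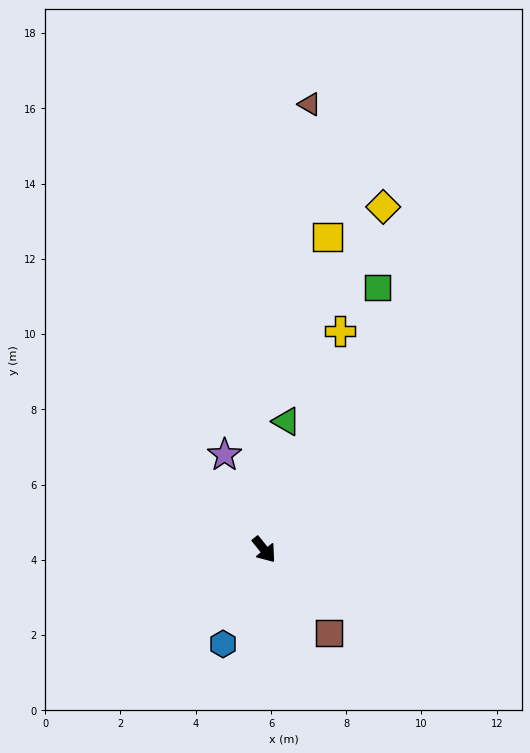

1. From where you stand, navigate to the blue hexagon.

turn right 62°, forward 2.7 m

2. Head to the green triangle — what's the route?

turn left 131°, forward 3.5 m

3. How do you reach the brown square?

forward 2.8 m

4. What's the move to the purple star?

turn left 164°, forward 2.7 m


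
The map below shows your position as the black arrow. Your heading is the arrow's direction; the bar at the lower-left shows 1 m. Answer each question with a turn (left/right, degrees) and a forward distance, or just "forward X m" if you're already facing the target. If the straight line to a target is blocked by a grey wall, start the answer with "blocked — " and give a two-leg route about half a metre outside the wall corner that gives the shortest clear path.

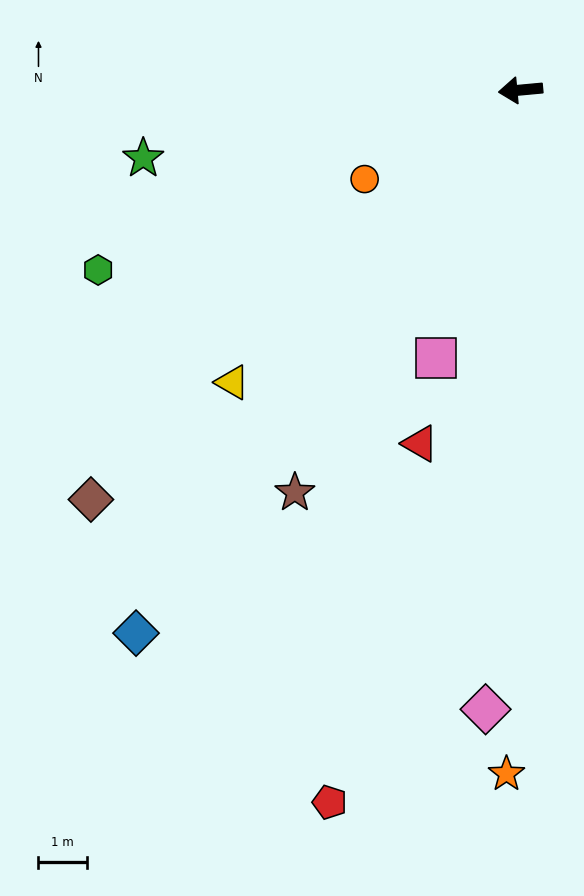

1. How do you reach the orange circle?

turn left 24°, forward 3.7 m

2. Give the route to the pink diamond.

turn left 81°, forward 12.8 m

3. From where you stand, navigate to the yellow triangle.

turn left 40°, forward 8.5 m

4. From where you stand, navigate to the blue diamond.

turn left 49°, forward 13.7 m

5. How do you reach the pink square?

turn left 67°, forward 5.8 m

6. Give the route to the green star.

turn left 5°, forward 7.9 m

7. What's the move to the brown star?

turn left 55°, forward 9.5 m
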